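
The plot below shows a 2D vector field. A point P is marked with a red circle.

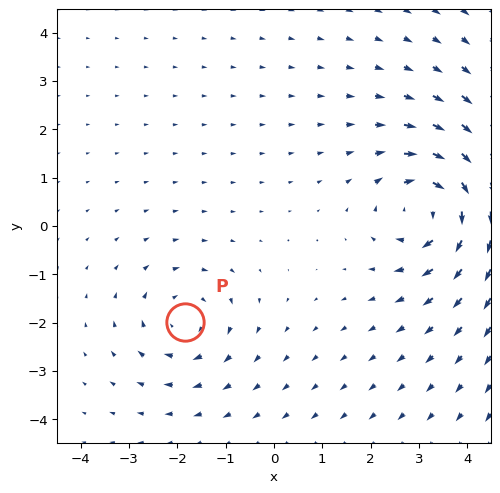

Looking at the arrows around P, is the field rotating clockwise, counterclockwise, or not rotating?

clockwise

Near P at (-1.8, -2.0) the arrows circulate clockwise. The curl (z-component) there is about -3; negative curl means clockwise rotation.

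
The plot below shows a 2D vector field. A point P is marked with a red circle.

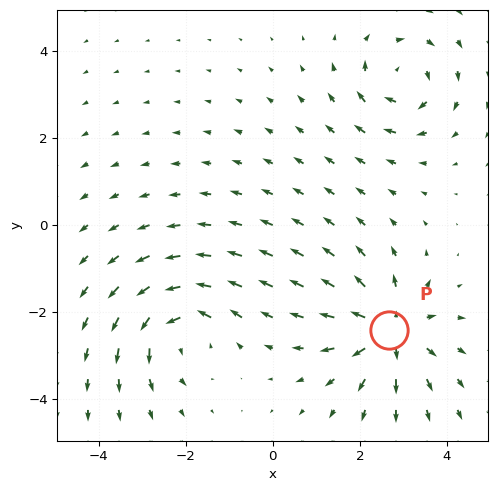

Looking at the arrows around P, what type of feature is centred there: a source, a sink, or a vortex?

source

At P (2.7, -2.4) the arrows spread outward. Divergence about +5, curl ≈0 — positive divergence with near-zero curl is a source.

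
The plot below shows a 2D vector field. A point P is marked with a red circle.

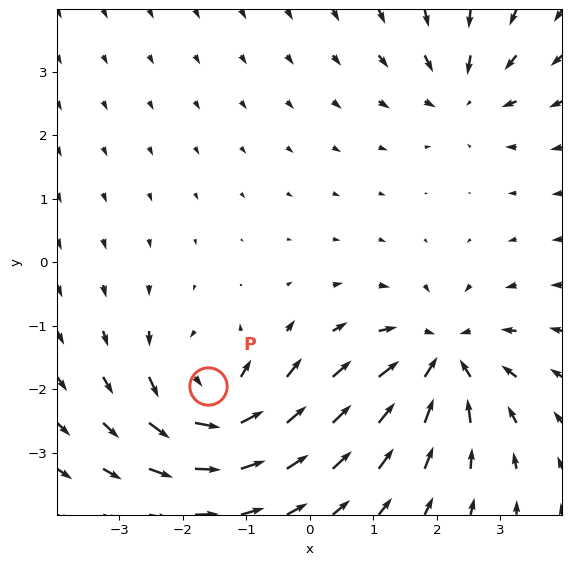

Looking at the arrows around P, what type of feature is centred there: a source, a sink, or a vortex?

vortex

At P (-1.6, -1.9) the arrows circulate counterclockwise. Divergence ≈0, curl about +6 — near-zero divergence with nonzero curl is a vortex.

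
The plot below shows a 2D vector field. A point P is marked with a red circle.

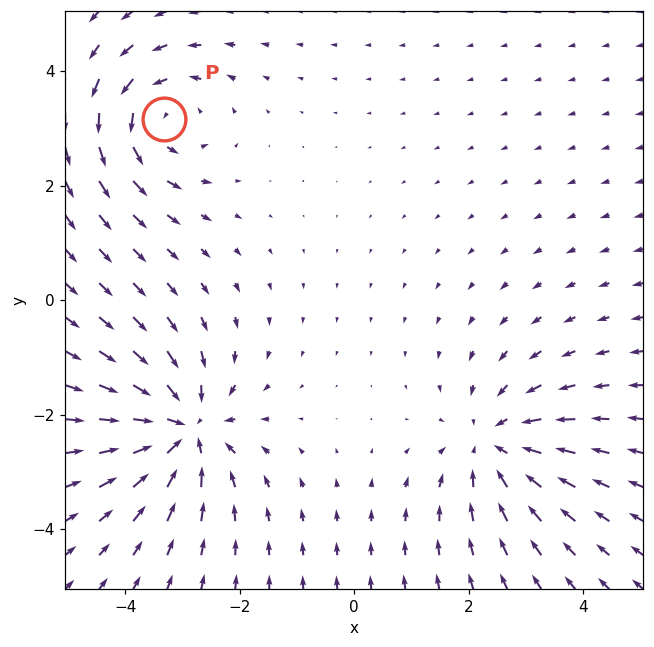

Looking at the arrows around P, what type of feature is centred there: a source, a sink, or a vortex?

vortex

At P (-3.3, 3.2) the arrows circulate counterclockwise. Divergence ≈0, curl about +4 — near-zero divergence with nonzero curl is a vortex.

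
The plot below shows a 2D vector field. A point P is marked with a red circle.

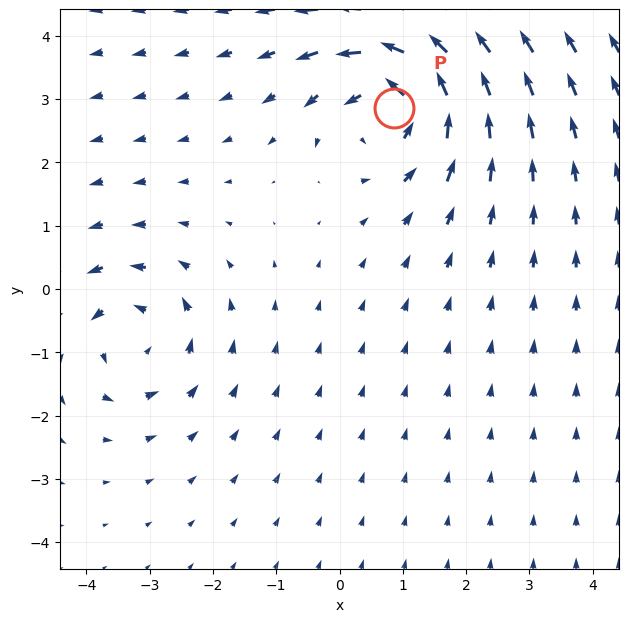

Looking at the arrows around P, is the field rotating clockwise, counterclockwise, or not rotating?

counterclockwise

Near P at (0.9, 2.9) the arrows circulate counterclockwise. The curl (z-component) there is about +6; positive curl means counterclockwise rotation.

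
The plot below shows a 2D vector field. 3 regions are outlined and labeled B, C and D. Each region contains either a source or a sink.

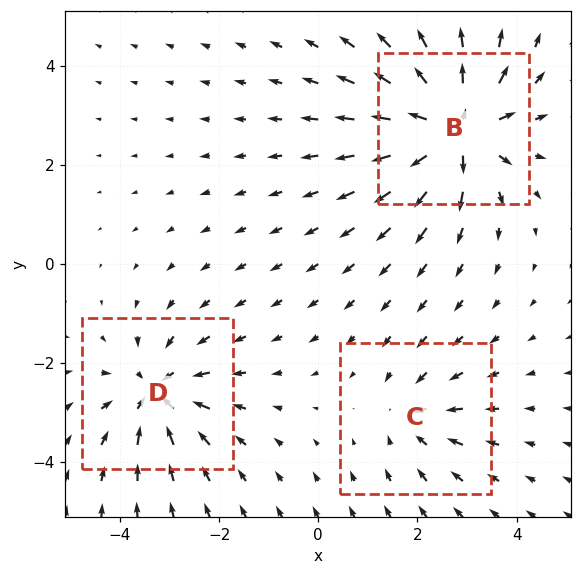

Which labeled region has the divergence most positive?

Divergence at each region's feature centre — B: about +5, C: about -2, D: about -4. Region B is most positive.

B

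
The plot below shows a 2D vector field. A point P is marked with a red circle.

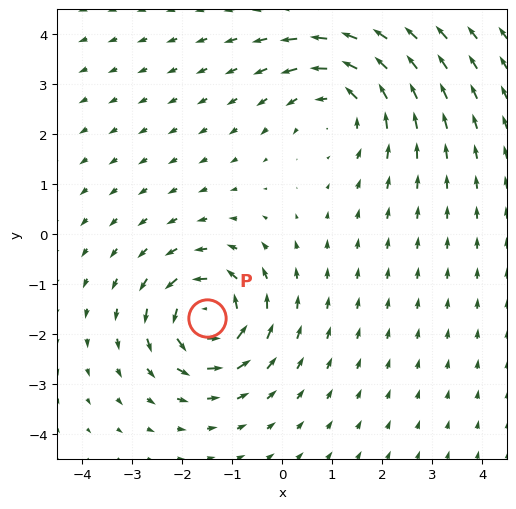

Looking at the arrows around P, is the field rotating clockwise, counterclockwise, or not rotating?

counterclockwise

Near P at (-1.5, -1.7) the arrows circulate counterclockwise. The curl (z-component) there is about +7; positive curl means counterclockwise rotation.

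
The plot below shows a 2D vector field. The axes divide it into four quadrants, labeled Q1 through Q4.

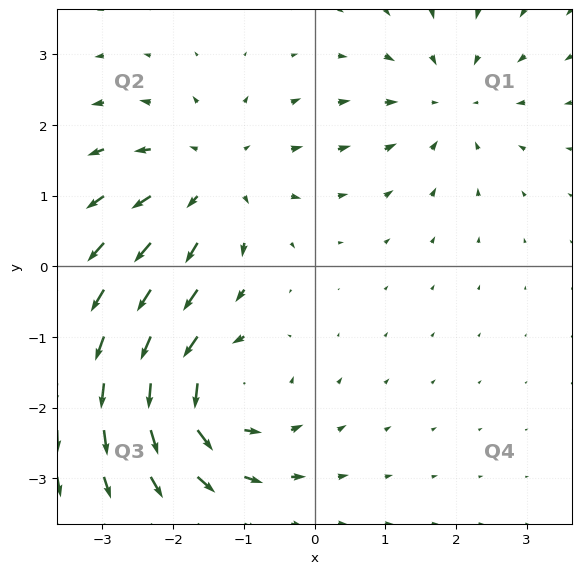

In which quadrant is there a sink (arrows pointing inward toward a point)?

The sink sits at approximately (1.9, 2.3), which lies in quadrant Q1. The divergence there is about -3, negative as expected for a sink.

Q1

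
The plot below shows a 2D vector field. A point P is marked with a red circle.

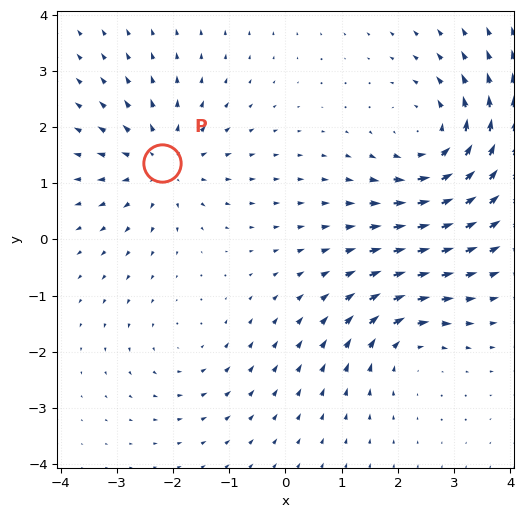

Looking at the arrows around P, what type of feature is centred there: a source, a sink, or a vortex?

source

At P (-2.2, 1.4) the arrows spread outward. Divergence about +4, curl ≈0 — positive divergence with near-zero curl is a source.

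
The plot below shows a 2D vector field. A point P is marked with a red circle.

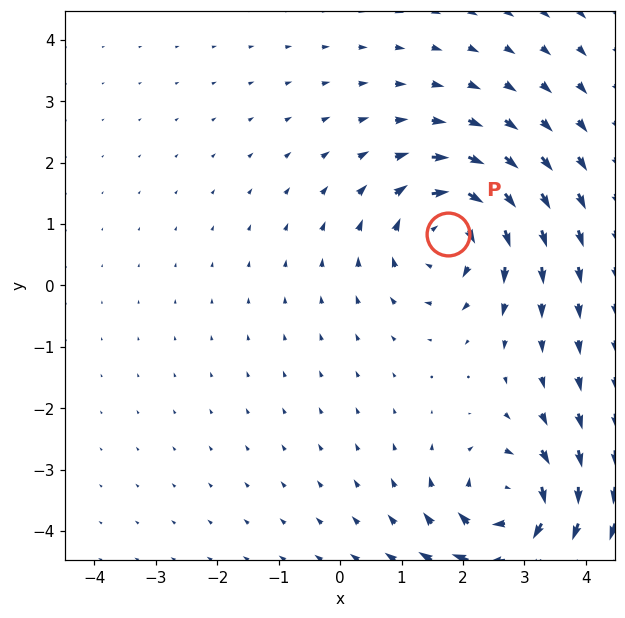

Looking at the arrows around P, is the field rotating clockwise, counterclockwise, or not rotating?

Near P at (1.8, 0.8) the arrows circulate clockwise. The curl (z-component) there is about -3; negative curl means clockwise rotation.

clockwise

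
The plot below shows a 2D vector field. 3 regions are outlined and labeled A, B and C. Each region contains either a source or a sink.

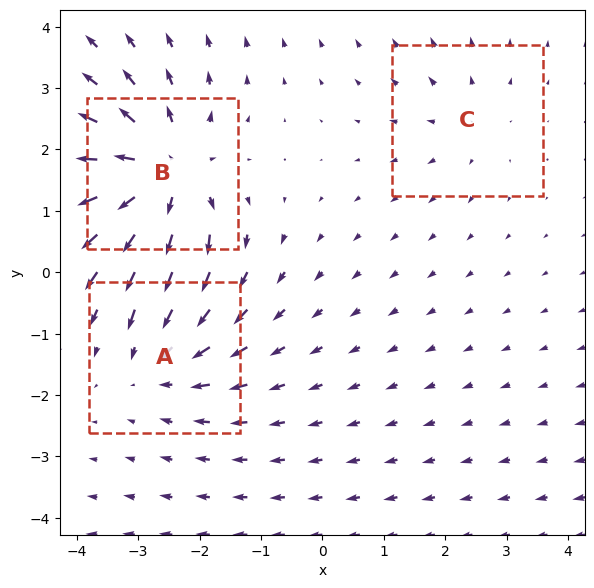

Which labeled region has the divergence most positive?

Divergence at each region's feature centre — A: about -3, B: about +5, C: about +2. Region B is most positive.

B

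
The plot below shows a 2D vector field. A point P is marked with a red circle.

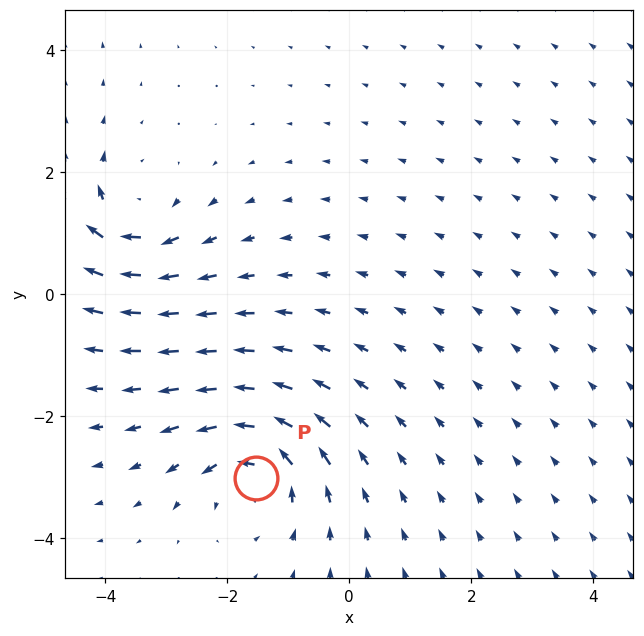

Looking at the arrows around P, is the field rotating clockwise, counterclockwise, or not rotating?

counterclockwise

Near P at (-1.5, -3.0) the arrows circulate counterclockwise. The curl (z-component) there is about +4; positive curl means counterclockwise rotation.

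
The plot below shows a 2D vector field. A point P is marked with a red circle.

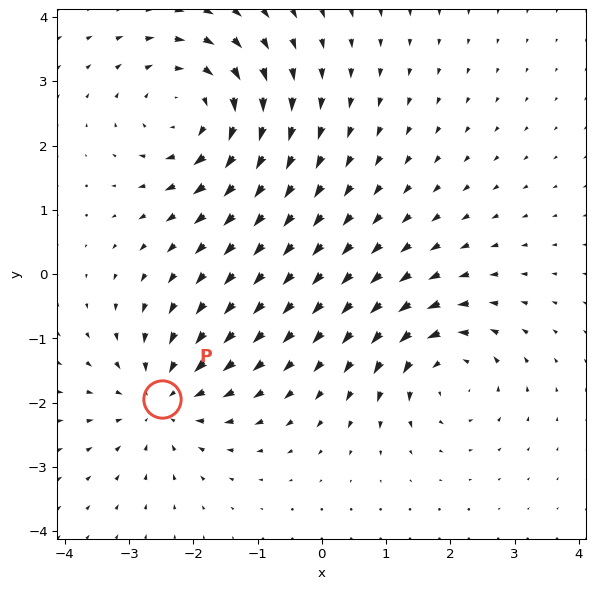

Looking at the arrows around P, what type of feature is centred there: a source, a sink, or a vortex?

At P (-2.5, -1.9) the arrows converge inward. Divergence about -4, curl ≈0 — negative divergence with near-zero curl is a sink.

sink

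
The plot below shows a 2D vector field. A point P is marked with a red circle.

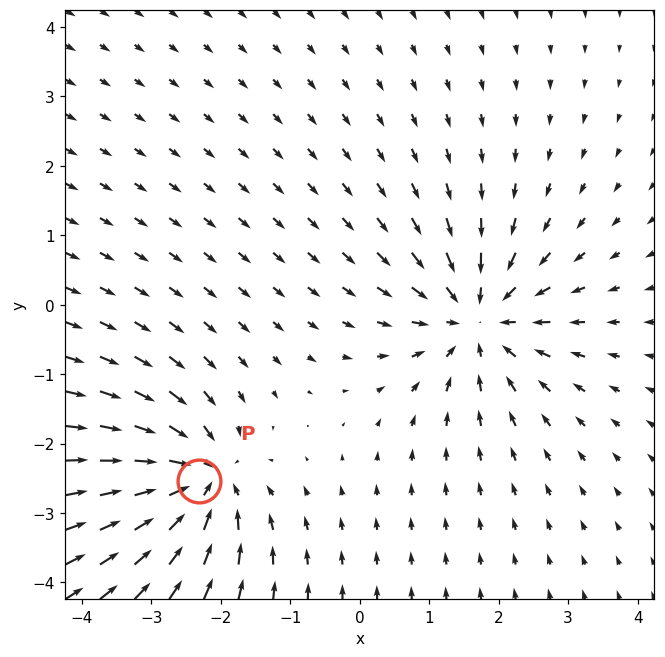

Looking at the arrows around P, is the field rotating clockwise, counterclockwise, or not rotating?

Near P at (-2.3, -2.5) the arrows show no circulation. The curl there is ≈0.

not rotating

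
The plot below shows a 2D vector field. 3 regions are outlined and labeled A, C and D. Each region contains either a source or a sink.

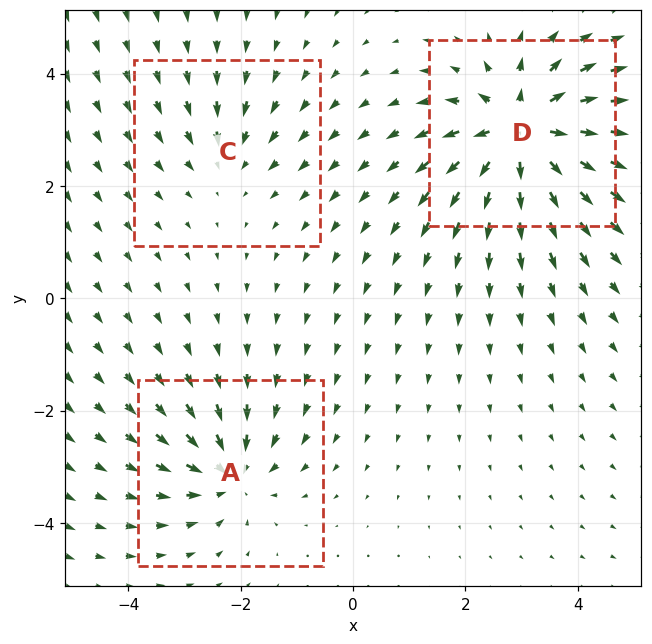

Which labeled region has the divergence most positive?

D

Divergence at each region's feature centre — A: about -4, C: about -2, D: about +6. Region D is most positive.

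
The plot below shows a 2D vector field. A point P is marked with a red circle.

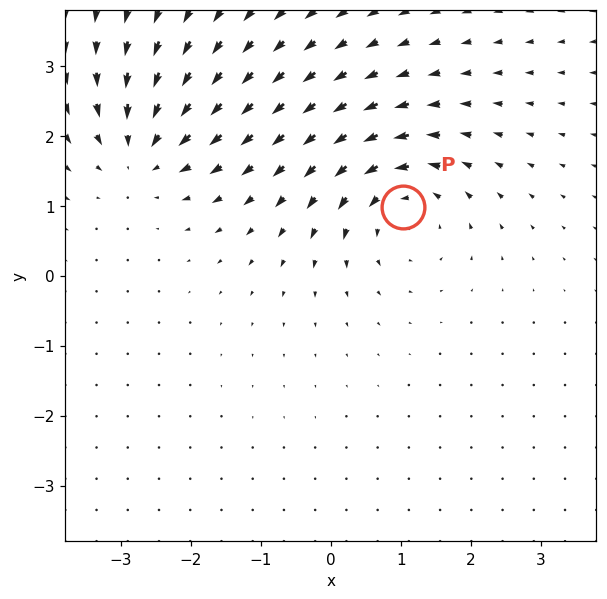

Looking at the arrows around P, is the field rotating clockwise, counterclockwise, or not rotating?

counterclockwise

Near P at (1.0, 1.0) the arrows circulate counterclockwise. The curl (z-component) there is about +4; positive curl means counterclockwise rotation.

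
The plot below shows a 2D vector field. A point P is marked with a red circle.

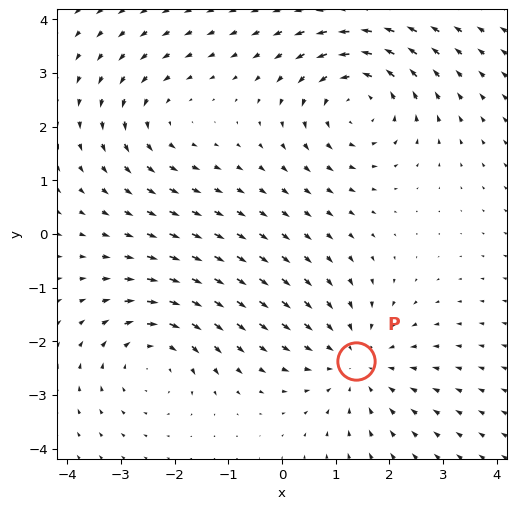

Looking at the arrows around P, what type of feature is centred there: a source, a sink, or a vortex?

At P (1.4, -2.4) the arrows converge inward. Divergence about -3, curl ≈0 — negative divergence with near-zero curl is a sink.

sink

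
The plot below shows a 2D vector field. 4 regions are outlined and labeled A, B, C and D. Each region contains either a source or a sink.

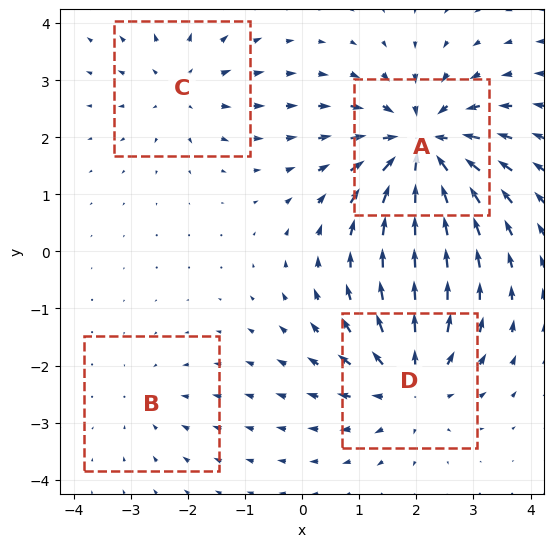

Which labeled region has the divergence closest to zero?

Divergence at each region's feature centre — A: about -7, B: about -2, C: about +3, D: about +5. Region B is closest to zero.

B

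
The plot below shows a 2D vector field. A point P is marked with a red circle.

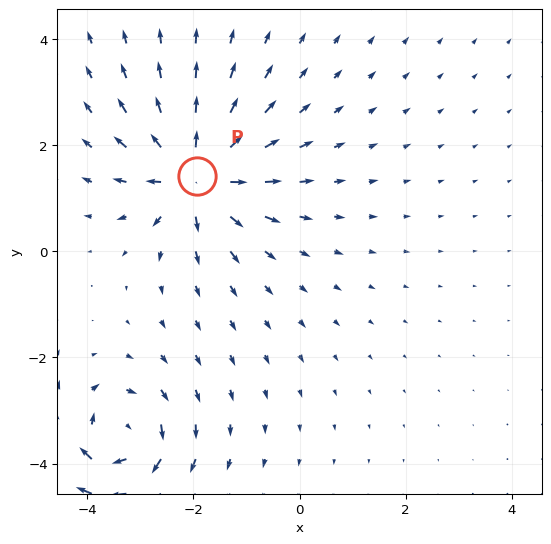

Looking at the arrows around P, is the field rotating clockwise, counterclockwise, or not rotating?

not rotating

Near P at (-1.9, 1.4) the arrows show no circulation. The curl there is ≈0.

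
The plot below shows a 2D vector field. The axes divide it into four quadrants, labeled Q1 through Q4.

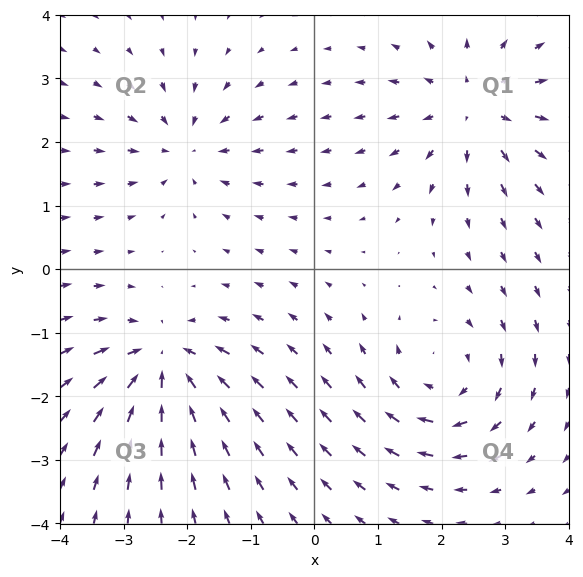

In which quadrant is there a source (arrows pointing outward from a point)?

Q1

The source sits at approximately (2.5, 2.5), which lies in quadrant Q1. The divergence there is about +4, positive as expected for a source.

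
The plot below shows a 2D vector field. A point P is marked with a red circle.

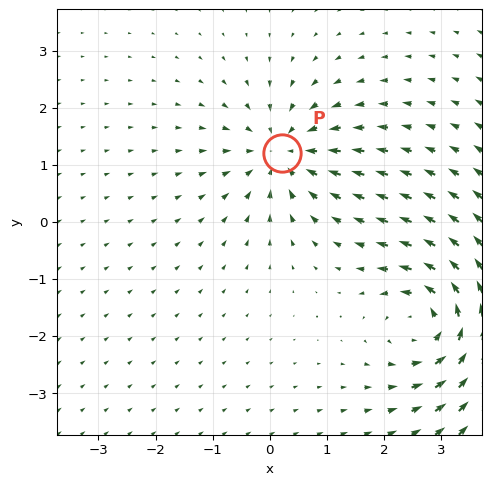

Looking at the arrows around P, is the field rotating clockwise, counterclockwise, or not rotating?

not rotating

Near P at (0.2, 1.2) the arrows show no circulation. The curl there is ≈0.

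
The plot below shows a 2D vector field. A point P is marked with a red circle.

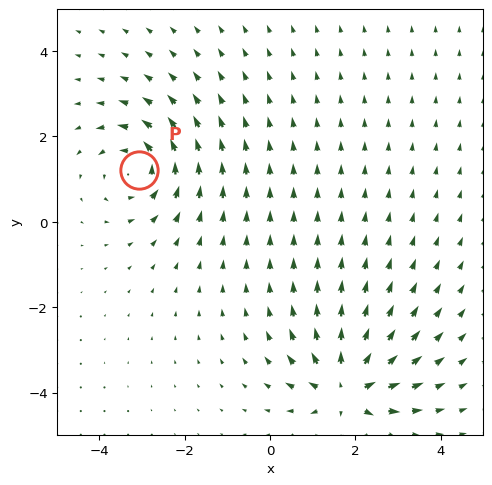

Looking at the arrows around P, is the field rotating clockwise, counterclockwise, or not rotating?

counterclockwise

Near P at (-3.1, 1.2) the arrows circulate counterclockwise. The curl (z-component) there is about +4; positive curl means counterclockwise rotation.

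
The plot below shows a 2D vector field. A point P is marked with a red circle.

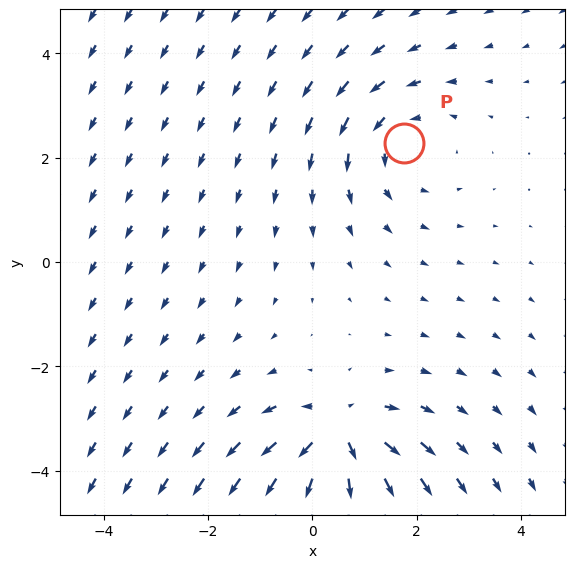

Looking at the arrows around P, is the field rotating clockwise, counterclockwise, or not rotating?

Near P at (1.8, 2.3) the arrows circulate counterclockwise. The curl (z-component) there is about +2; positive curl means counterclockwise rotation.

counterclockwise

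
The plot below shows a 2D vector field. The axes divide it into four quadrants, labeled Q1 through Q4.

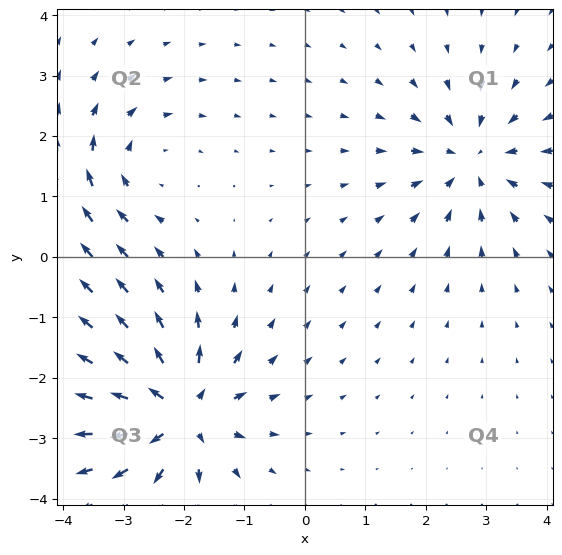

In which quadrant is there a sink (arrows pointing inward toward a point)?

Q1

The sink sits at approximately (2.8, 1.6), which lies in quadrant Q1. The divergence there is about -4, negative as expected for a sink.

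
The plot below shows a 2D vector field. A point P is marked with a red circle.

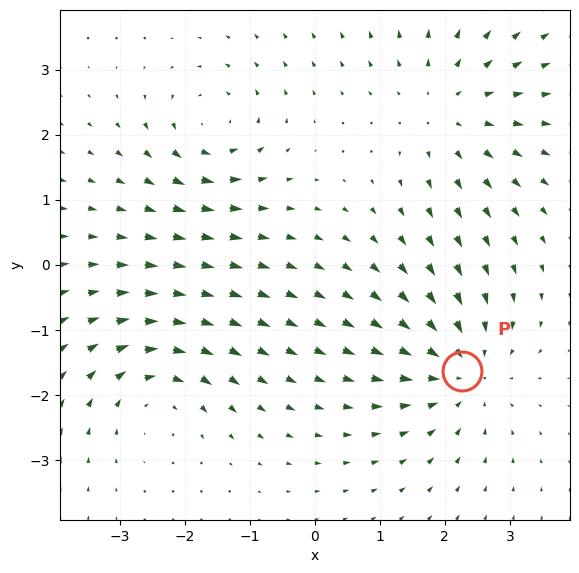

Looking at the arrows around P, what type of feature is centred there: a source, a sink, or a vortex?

sink

At P (2.3, -1.6) the arrows converge inward. Divergence about -4, curl ≈0 — negative divergence with near-zero curl is a sink.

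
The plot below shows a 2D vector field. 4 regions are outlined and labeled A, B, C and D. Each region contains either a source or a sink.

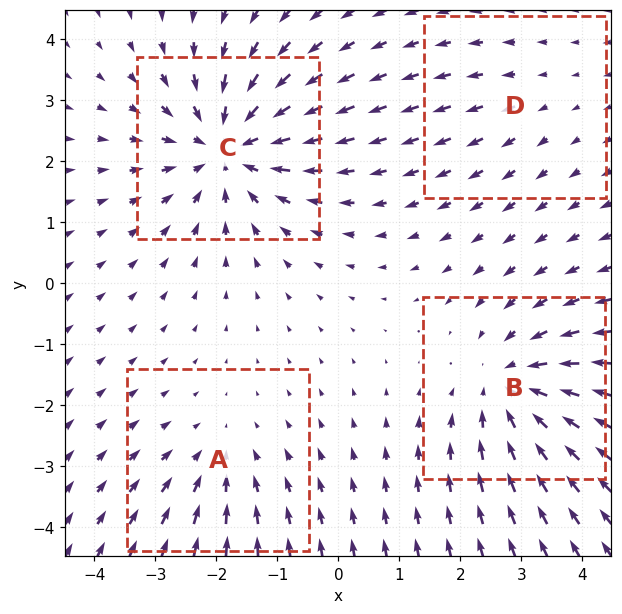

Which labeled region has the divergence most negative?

C

Divergence at each region's feature centre — A: about -3, B: about -5, C: about -6, D: about +2. Region C is most negative.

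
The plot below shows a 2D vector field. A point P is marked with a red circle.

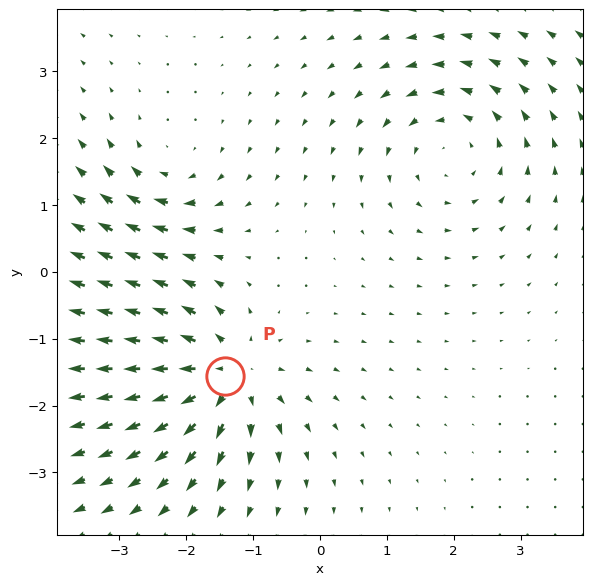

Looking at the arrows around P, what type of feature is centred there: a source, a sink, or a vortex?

At P (-1.4, -1.6) the arrows spread outward. Divergence about +6, curl ≈0 — positive divergence with near-zero curl is a source.

source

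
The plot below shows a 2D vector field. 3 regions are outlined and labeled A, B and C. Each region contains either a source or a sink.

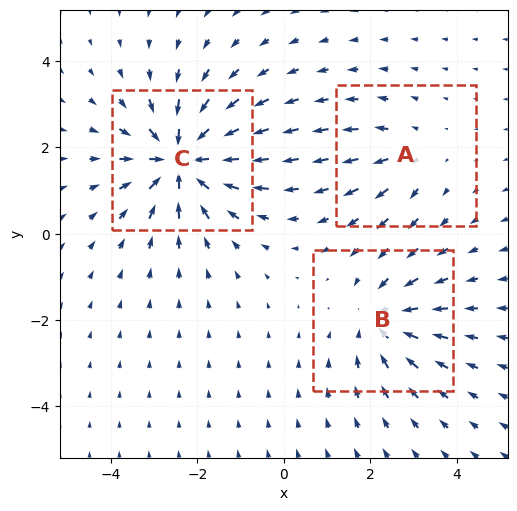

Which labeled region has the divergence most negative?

Divergence at each region's feature centre — A: about +2, B: about -3, C: about -5. Region C is most negative.

C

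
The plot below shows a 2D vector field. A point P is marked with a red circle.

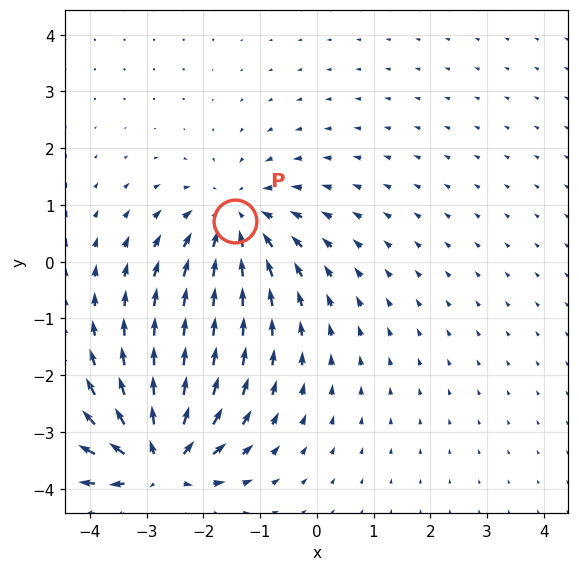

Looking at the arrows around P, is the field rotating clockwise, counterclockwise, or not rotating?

not rotating

Near P at (-1.4, 0.7) the arrows show no circulation. The curl there is ≈0.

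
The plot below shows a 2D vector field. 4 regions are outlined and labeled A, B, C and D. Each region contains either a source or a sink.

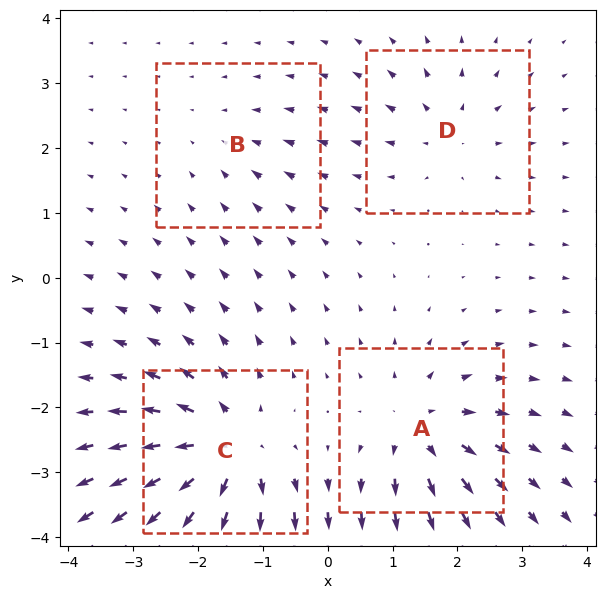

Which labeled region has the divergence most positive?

C

Divergence at each region's feature centre — A: about +6, B: about -2, C: about +9, D: about +4. Region C is most positive.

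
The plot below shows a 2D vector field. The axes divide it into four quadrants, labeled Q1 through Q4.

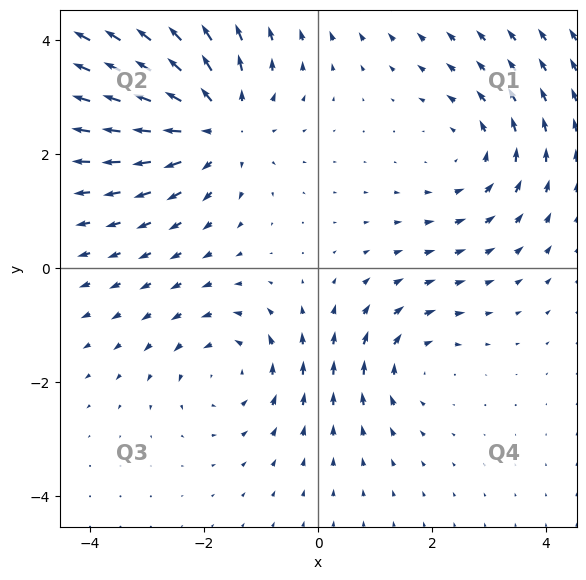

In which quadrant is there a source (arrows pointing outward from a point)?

The source sits at approximately (-1.8, 2.5), which lies in quadrant Q2. The divergence there is about +4, positive as expected for a source.

Q2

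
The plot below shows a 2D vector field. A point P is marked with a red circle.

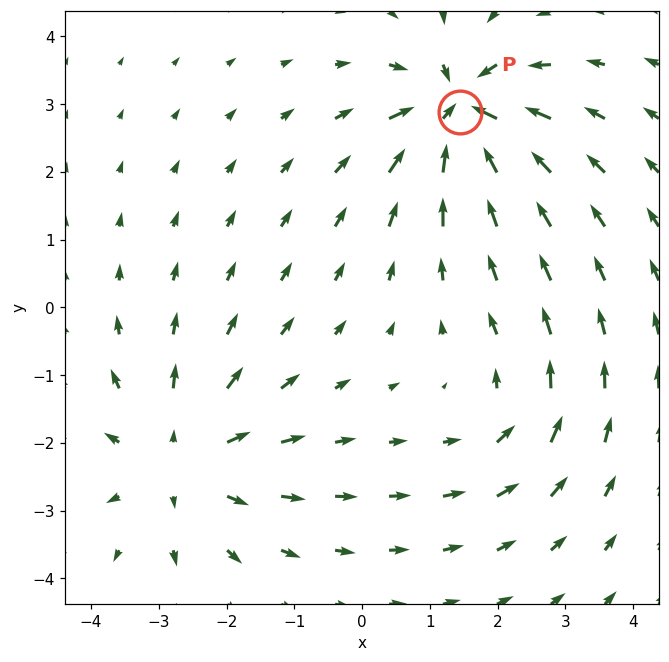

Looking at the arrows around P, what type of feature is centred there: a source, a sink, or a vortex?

sink

At P (1.4, 2.9) the arrows converge inward. Divergence about -6, curl ≈0 — negative divergence with near-zero curl is a sink.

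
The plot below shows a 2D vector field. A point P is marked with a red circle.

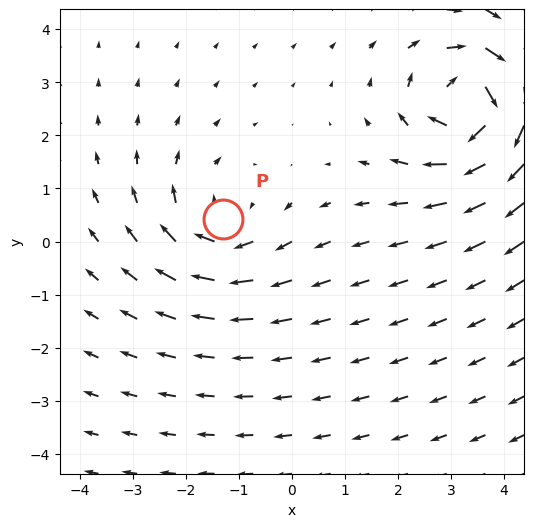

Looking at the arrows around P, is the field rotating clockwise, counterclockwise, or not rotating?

Near P at (-1.3, 0.4) the arrows circulate clockwise. The curl (z-component) there is about -3; negative curl means clockwise rotation.

clockwise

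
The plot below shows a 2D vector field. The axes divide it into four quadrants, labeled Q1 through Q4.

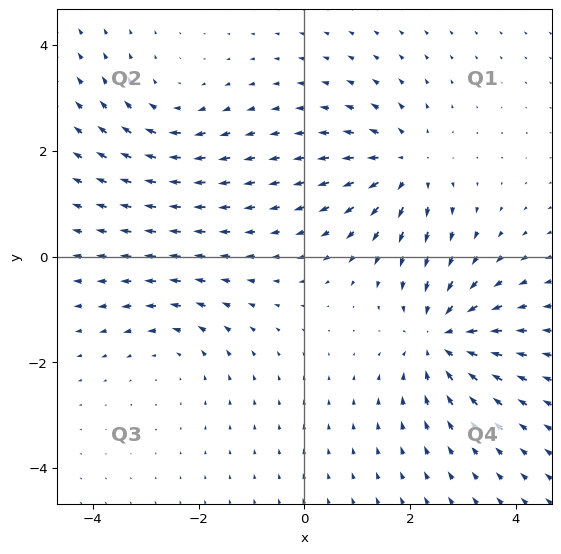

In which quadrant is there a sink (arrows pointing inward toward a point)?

The sink sits at approximately (2.6, -1.5), which lies in quadrant Q4. The divergence there is about -5, negative as expected for a sink.

Q4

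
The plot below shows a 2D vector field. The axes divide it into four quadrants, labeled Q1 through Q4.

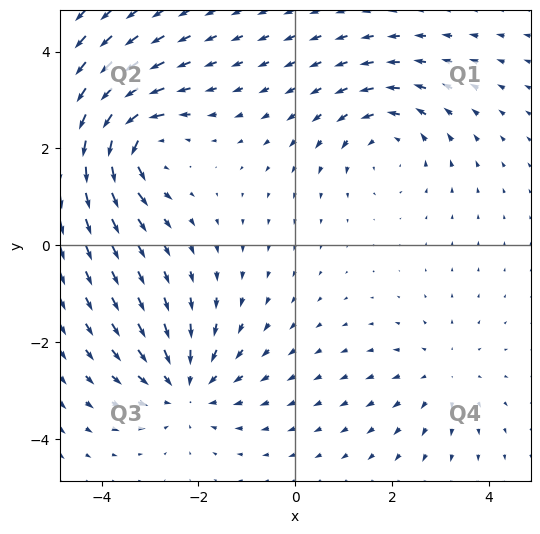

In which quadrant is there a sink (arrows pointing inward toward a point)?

Q3

The sink sits at approximately (-2.3, -2.9), which lies in quadrant Q3. The divergence there is about -4, negative as expected for a sink.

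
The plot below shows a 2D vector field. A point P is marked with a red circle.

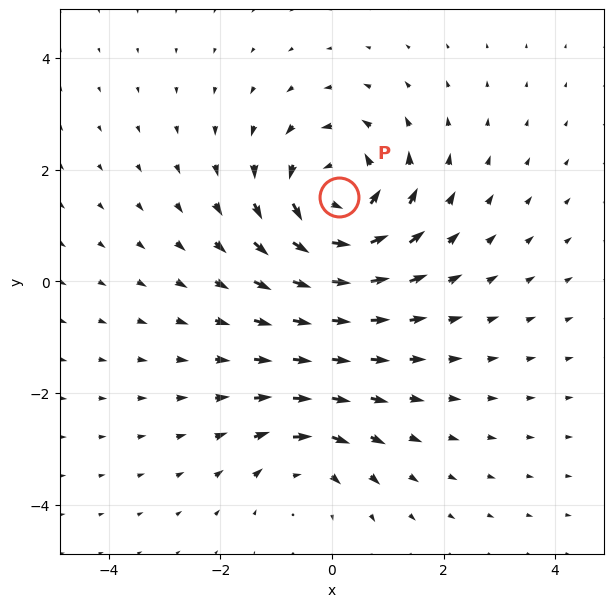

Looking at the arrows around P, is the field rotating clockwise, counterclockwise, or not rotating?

counterclockwise

Near P at (0.1, 1.5) the arrows circulate counterclockwise. The curl (z-component) there is about +5; positive curl means counterclockwise rotation.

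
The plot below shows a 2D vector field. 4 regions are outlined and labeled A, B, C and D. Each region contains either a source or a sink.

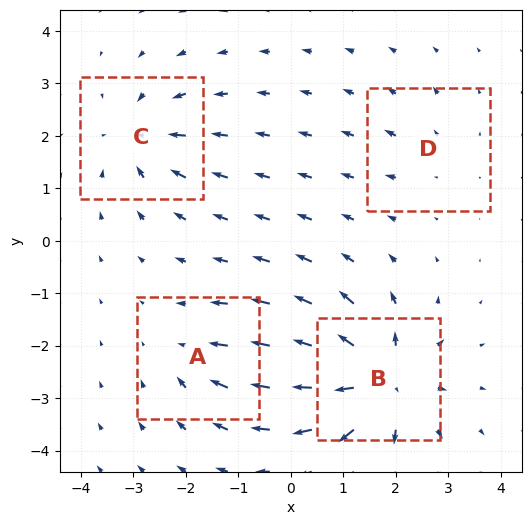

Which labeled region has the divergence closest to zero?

Divergence at each region's feature centre — A: about -4, B: about +9, C: about -5, D: about +2. Region D is closest to zero.

D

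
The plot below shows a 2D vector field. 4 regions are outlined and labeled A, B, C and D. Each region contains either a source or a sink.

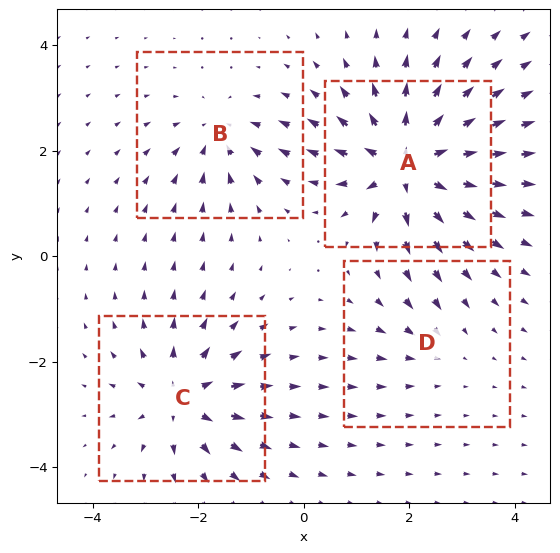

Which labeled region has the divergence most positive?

Divergence at each region's feature centre — A: about +8, B: about -4, C: about +6, D: about -2. Region A is most positive.

A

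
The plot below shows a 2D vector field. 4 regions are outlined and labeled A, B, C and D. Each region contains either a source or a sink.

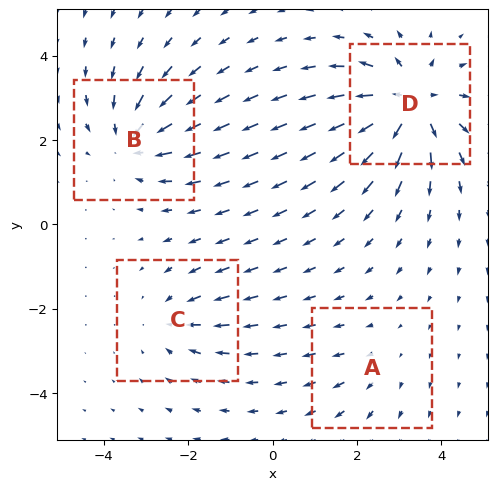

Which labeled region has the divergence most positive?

D

Divergence at each region's feature centre — A: about +2, B: about -5, C: about -3, D: about +7. Region D is most positive.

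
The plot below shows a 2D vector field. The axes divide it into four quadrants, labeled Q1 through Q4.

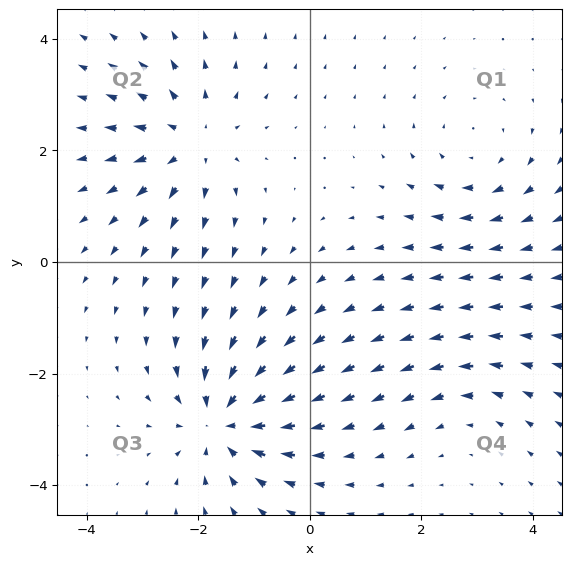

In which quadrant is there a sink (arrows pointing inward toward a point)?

Q3

The sink sits at approximately (-1.5, -2.8), which lies in quadrant Q3. The divergence there is about -6, negative as expected for a sink.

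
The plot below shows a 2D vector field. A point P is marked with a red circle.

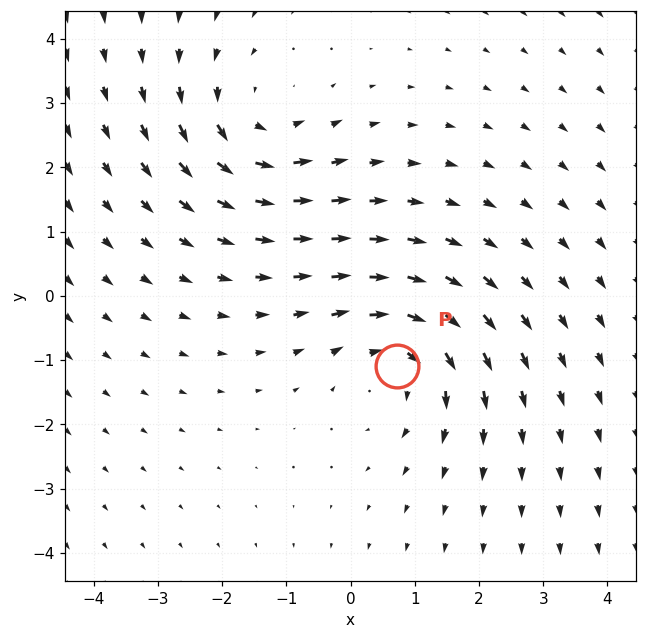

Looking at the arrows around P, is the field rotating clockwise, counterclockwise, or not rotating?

clockwise

Near P at (0.7, -1.1) the arrows circulate clockwise. The curl (z-component) there is about -4; negative curl means clockwise rotation.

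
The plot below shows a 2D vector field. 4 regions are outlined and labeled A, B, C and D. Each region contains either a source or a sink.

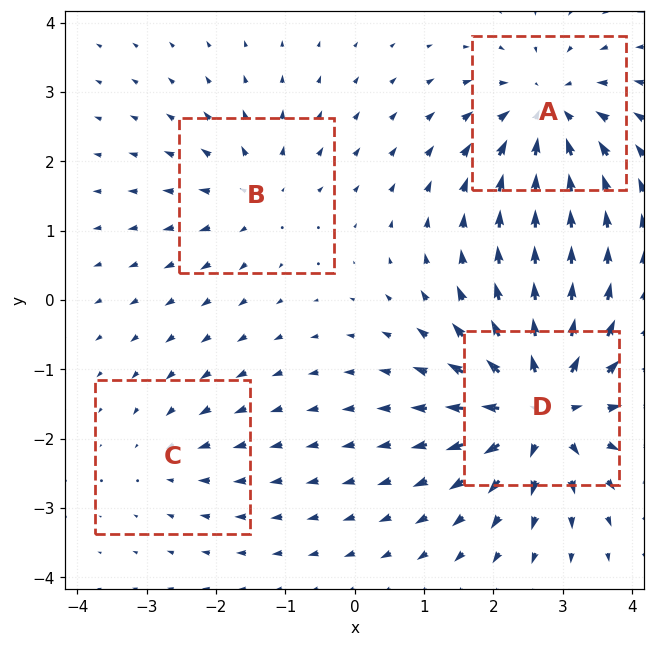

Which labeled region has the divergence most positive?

D

Divergence at each region's feature centre — A: about -5, B: about +4, C: about -2, D: about +8. Region D is most positive.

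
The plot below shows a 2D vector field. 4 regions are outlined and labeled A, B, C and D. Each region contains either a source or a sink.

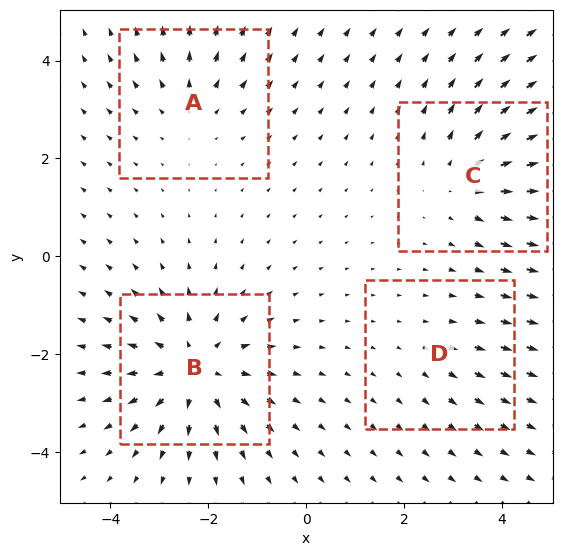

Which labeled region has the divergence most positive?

B

Divergence at each region's feature centre — A: about +3, B: about +6, C: about +4, D: about +2. Region B is most positive.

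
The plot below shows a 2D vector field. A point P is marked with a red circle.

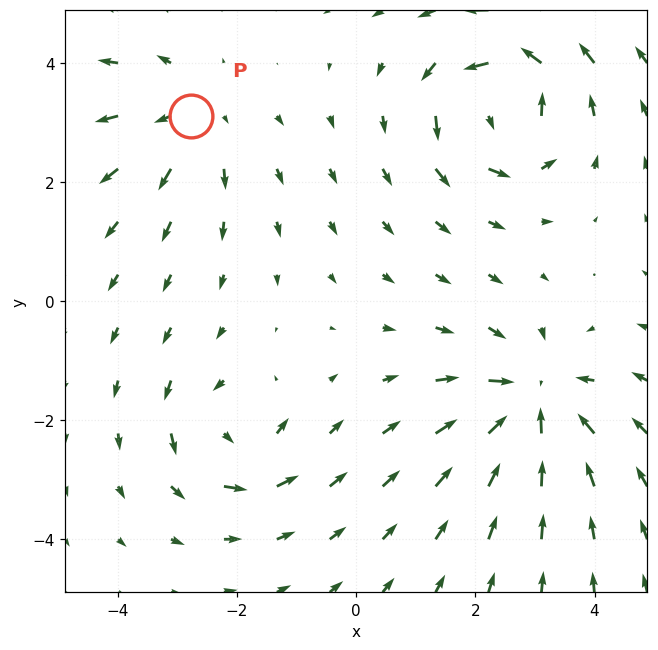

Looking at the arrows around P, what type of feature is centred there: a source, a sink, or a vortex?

At P (-2.8, 3.1) the arrows spread outward. Divergence about +3, curl ≈0 — positive divergence with near-zero curl is a source.

source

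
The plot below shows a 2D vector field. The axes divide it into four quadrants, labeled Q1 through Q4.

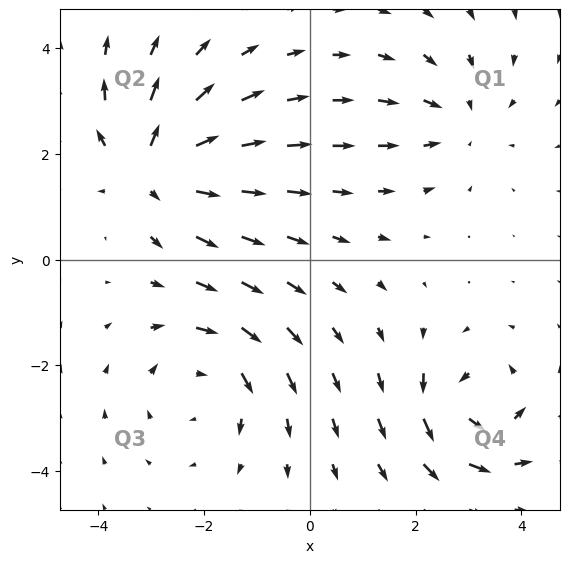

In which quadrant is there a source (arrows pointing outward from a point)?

Q2

The source sits at approximately (-3.0, 1.7), which lies in quadrant Q2. The divergence there is about +5, positive as expected for a source.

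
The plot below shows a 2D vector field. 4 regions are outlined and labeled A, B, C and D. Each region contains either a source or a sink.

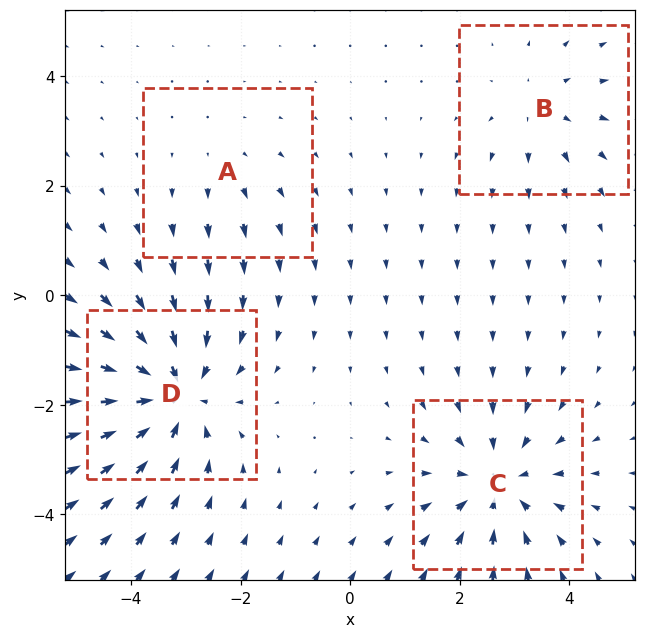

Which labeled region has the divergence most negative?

Divergence at each region's feature centre — A: about +2, B: about +3, C: about -4, D: about -6. Region D is most negative.

D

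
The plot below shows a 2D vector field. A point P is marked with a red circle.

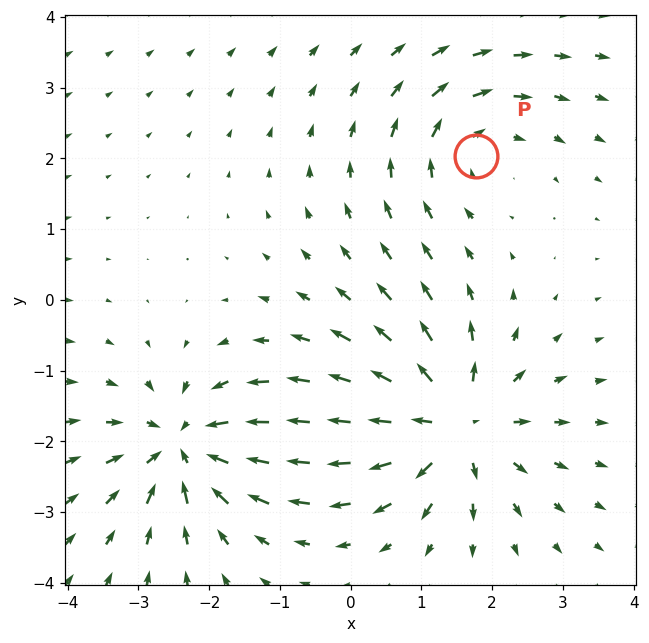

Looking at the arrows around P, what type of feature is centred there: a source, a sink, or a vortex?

vortex

At P (1.8, 2.0) the arrows circulate clockwise. Divergence ≈0, curl about -3 — near-zero divergence with nonzero curl is a vortex.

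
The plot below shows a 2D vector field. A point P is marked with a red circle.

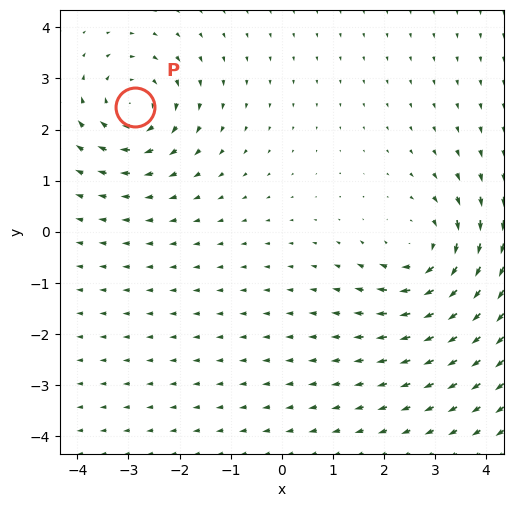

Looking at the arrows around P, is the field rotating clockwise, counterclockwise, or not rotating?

clockwise

Near P at (-2.9, 2.4) the arrows circulate clockwise. The curl (z-component) there is about -5; negative curl means clockwise rotation.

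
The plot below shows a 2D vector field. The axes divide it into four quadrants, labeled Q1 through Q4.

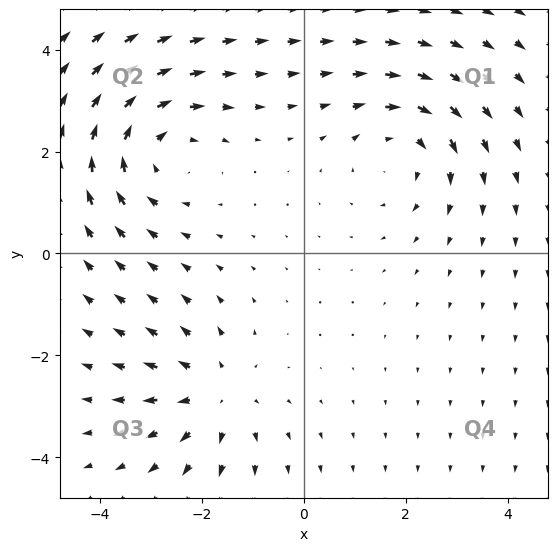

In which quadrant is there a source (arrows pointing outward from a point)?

The source sits at approximately (-1.7, -2.8), which lies in quadrant Q3. The divergence there is about +3, positive as expected for a source.

Q3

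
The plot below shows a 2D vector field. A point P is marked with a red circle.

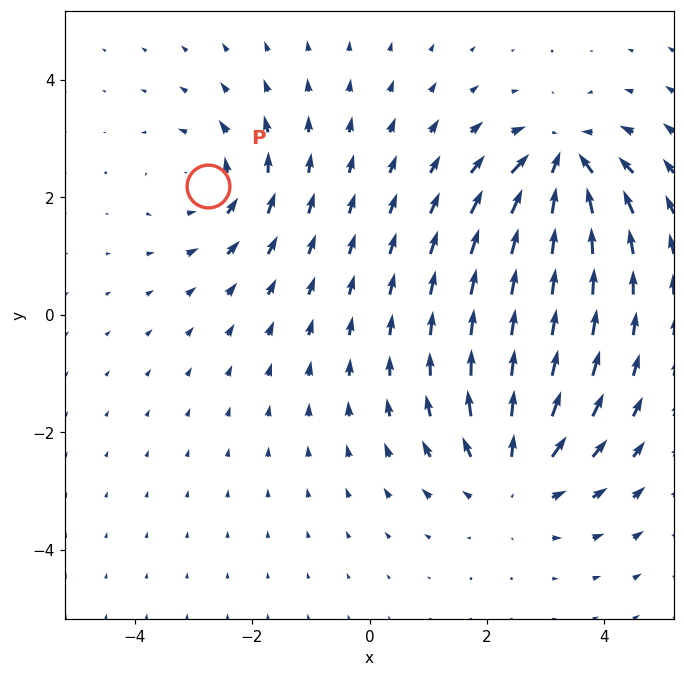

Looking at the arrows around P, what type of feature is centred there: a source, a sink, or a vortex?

At P (-2.7, 2.2) the arrows circulate counterclockwise. Divergence ≈0, curl about +4 — near-zero divergence with nonzero curl is a vortex.

vortex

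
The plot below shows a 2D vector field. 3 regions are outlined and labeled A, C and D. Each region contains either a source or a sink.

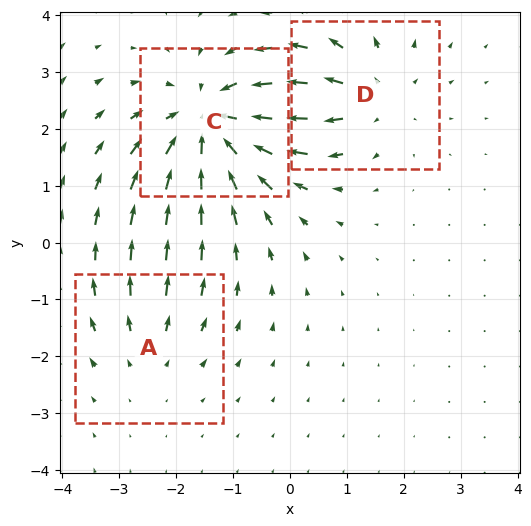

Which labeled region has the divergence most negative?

Divergence at each region's feature centre — A: about +2, C: about -5, D: about +3. Region C is most negative.

C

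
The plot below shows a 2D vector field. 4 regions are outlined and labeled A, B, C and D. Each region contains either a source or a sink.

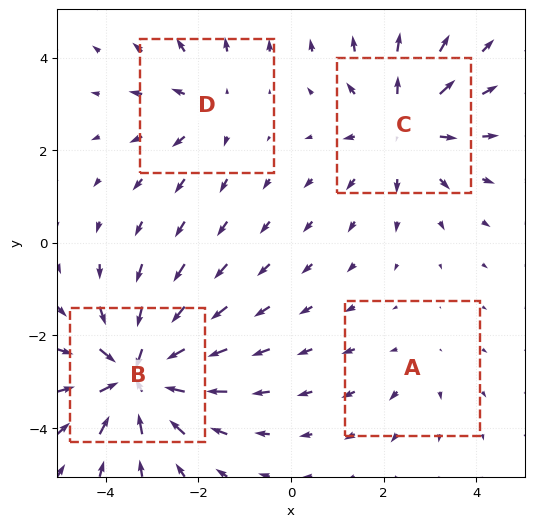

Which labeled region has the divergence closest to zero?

Divergence at each region's feature centre — A: about +2, B: about -6, C: about +4, D: about +3. Region A is closest to zero.

A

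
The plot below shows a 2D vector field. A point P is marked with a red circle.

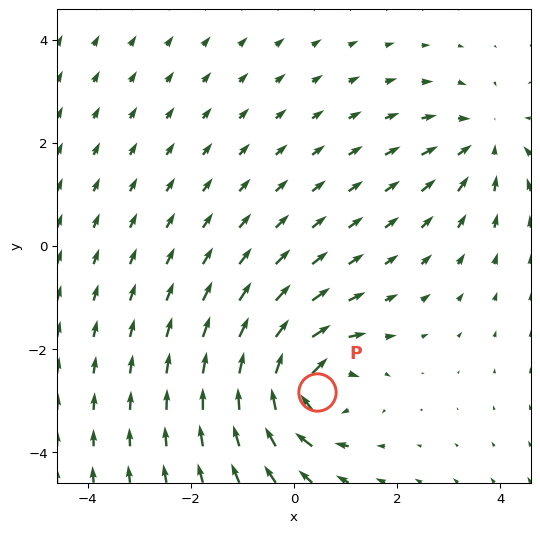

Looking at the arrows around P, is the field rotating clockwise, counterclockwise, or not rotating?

Near P at (0.4, -2.8) the arrows circulate clockwise. The curl (z-component) there is about -5; negative curl means clockwise rotation.

clockwise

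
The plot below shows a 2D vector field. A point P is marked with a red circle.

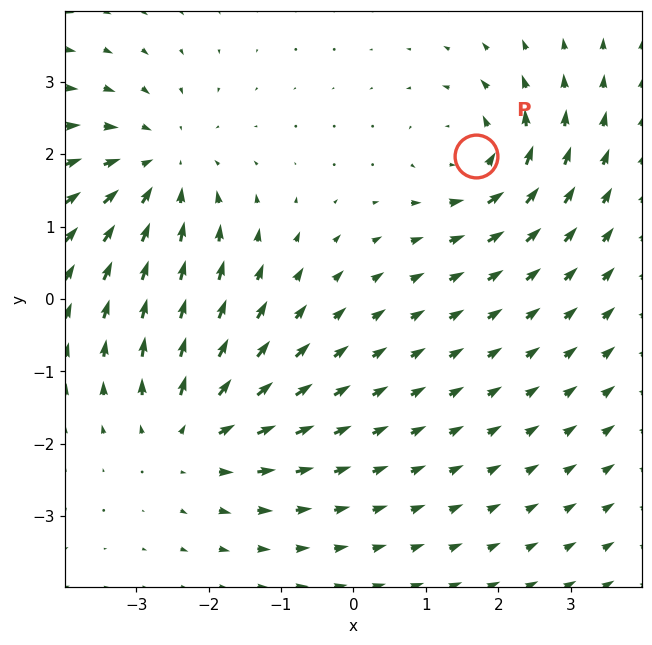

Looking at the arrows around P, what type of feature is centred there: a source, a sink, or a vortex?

vortex

At P (1.7, 2.0) the arrows circulate counterclockwise. Divergence ≈0, curl about +4 — near-zero divergence with nonzero curl is a vortex.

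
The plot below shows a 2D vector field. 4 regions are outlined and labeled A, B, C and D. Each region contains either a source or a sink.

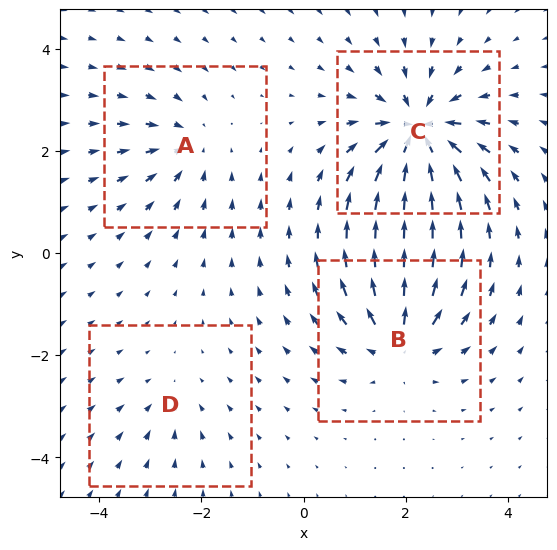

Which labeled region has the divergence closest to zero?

D

Divergence at each region's feature centre — A: about -4, B: about +6, C: about -9, D: about -3. Region D is closest to zero.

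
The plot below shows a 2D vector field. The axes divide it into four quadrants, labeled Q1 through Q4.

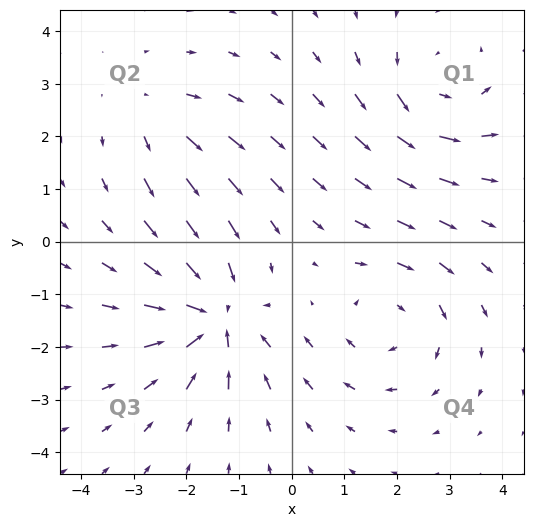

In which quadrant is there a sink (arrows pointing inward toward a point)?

The sink sits at approximately (-1.5, -1.4), which lies in quadrant Q3. The divergence there is about -6, negative as expected for a sink.

Q3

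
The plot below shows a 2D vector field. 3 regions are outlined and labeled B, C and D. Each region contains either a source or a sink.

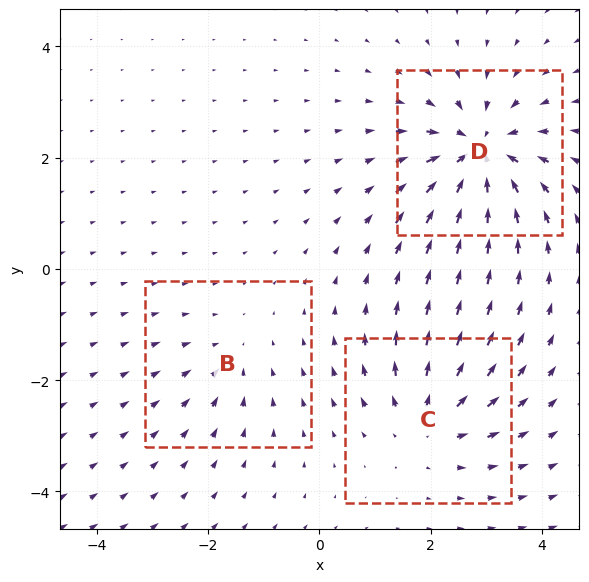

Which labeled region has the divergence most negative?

D

Divergence at each region's feature centre — B: about -2, C: about +4, D: about -6. Region D is most negative.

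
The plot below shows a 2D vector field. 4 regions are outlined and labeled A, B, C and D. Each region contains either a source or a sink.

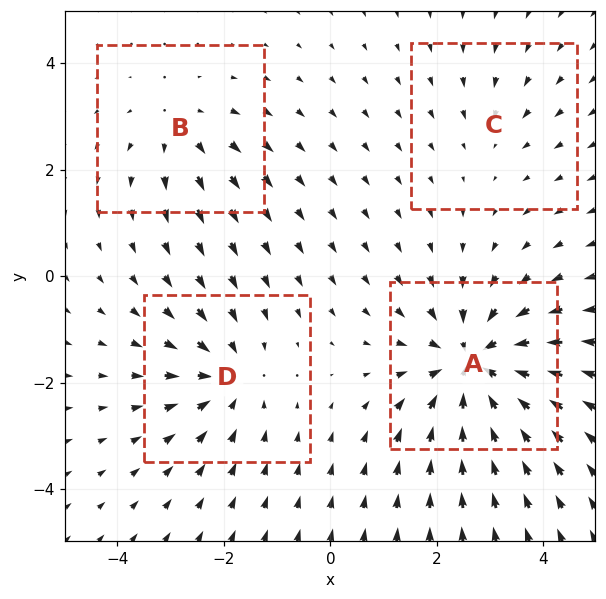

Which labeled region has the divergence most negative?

A

Divergence at each region's feature centre — A: about -7, B: about +3, C: about -2, D: about -4. Region A is most negative.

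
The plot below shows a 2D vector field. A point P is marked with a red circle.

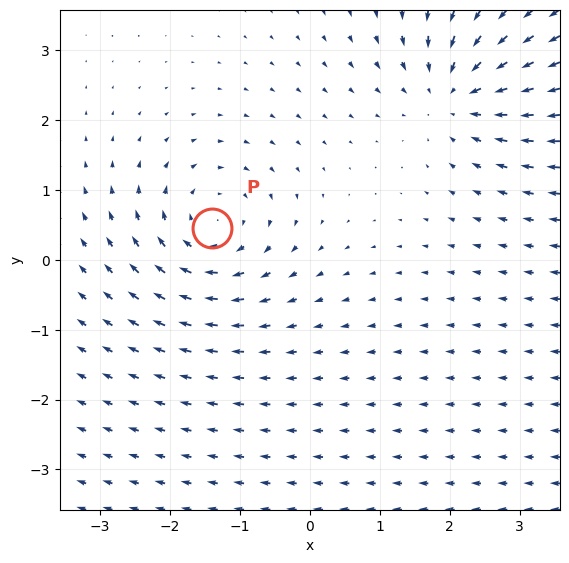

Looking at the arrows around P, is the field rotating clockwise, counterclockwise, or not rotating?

clockwise

Near P at (-1.4, 0.5) the arrows circulate clockwise. The curl (z-component) there is about -4; negative curl means clockwise rotation.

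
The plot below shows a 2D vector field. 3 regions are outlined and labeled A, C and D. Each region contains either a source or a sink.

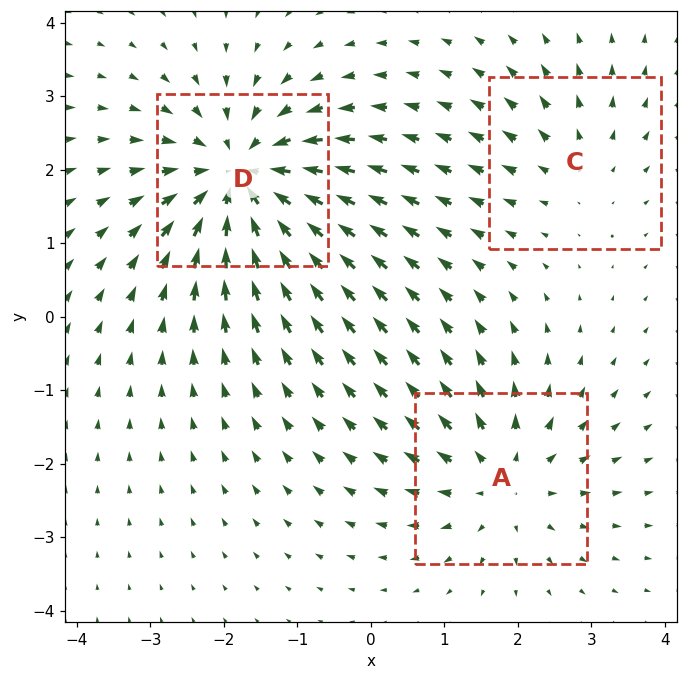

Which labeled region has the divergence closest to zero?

C

Divergence at each region's feature centre — A: about +3, C: about +2, D: about -5. Region C is closest to zero.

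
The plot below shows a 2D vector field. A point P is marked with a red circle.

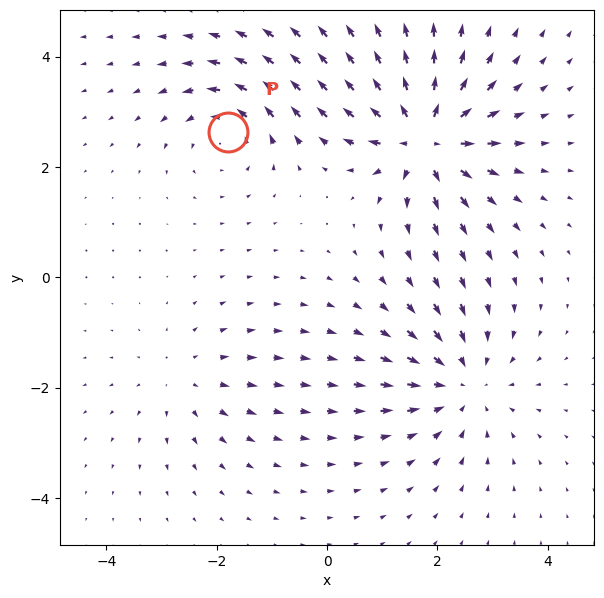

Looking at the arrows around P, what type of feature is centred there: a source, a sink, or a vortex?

vortex

At P (-1.8, 2.6) the arrows circulate counterclockwise. Divergence ≈0, curl about +4 — near-zero divergence with nonzero curl is a vortex.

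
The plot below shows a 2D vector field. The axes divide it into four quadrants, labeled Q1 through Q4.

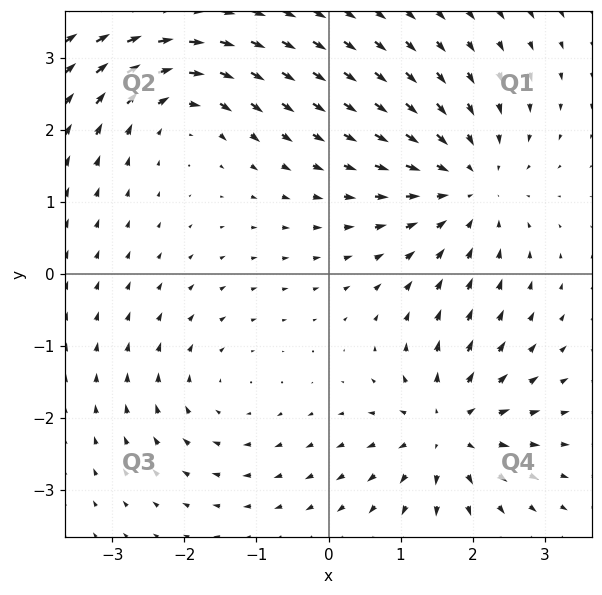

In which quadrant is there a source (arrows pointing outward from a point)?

Q4

The source sits at approximately (1.6, -2.2), which lies in quadrant Q4. The divergence there is about +5, positive as expected for a source.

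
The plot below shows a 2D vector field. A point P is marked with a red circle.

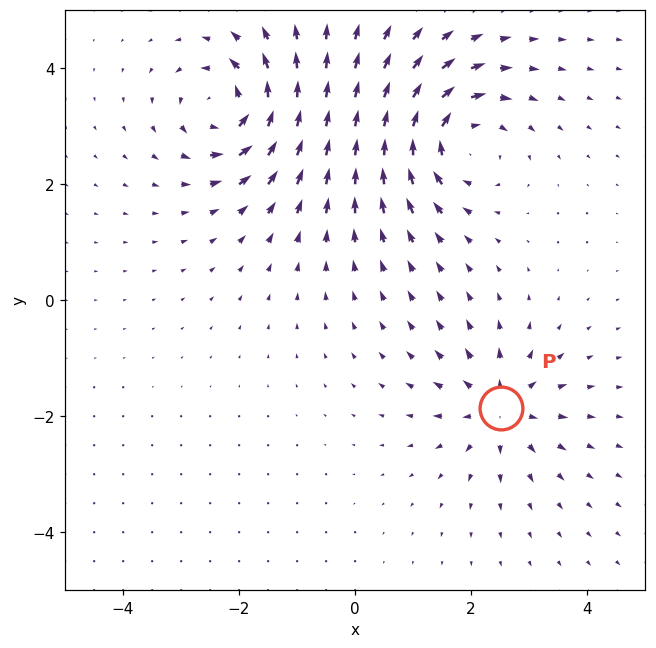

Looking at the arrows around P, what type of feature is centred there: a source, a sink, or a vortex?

source

At P (2.5, -1.9) the arrows spread outward. Divergence about +4, curl ≈0 — positive divergence with near-zero curl is a source.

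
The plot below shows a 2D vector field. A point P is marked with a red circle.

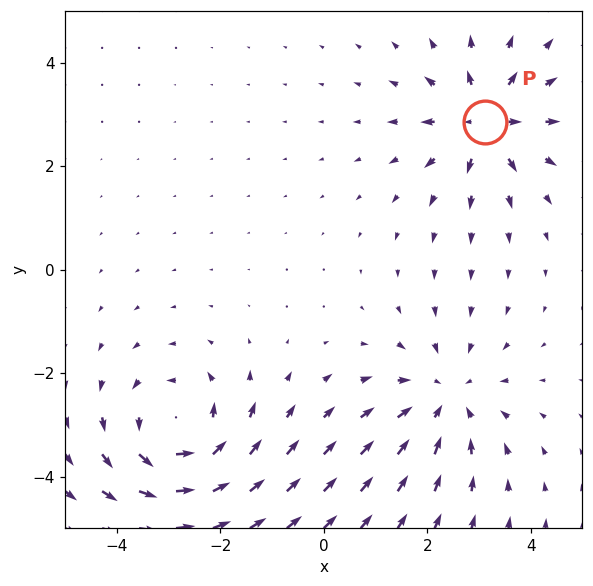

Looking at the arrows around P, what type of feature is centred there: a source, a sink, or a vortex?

source

At P (3.1, 2.9) the arrows spread outward. Divergence about +4, curl ≈0 — positive divergence with near-zero curl is a source.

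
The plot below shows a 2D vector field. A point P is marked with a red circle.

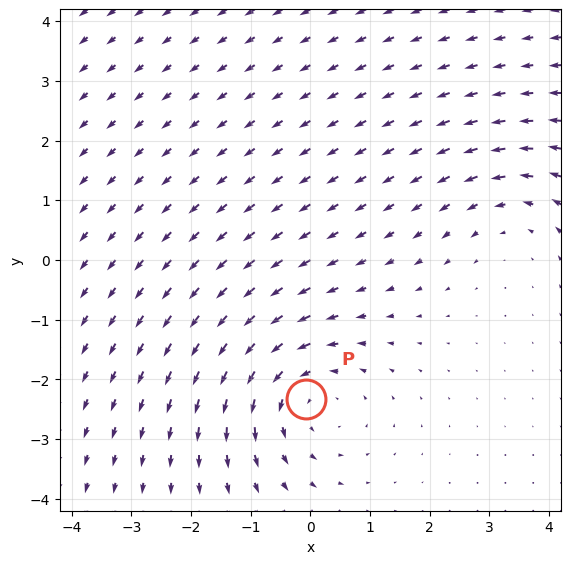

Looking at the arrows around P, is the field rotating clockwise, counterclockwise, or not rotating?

Near P at (-0.1, -2.3) the arrows circulate counterclockwise. The curl (z-component) there is about +3; positive curl means counterclockwise rotation.

counterclockwise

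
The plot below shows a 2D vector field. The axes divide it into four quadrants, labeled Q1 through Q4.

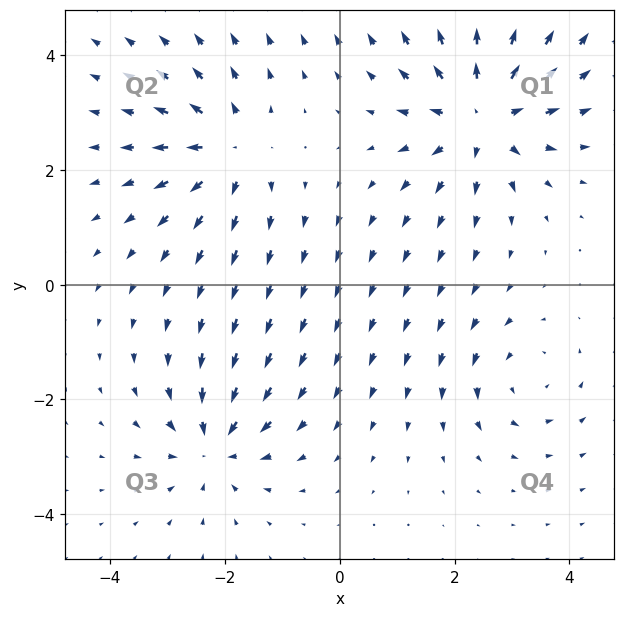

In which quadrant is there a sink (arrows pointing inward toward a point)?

Q3

The sink sits at approximately (-2.2, -2.8), which lies in quadrant Q3. The divergence there is about -4, negative as expected for a sink.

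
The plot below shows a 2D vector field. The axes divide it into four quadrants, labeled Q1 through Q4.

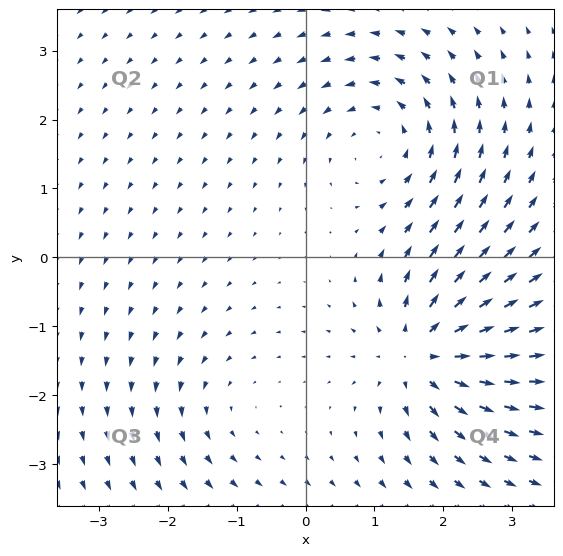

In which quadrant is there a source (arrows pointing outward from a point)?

The source sits at approximately (1.7, -1.4), which lies in quadrant Q4. The divergence there is about +7, positive as expected for a source.

Q4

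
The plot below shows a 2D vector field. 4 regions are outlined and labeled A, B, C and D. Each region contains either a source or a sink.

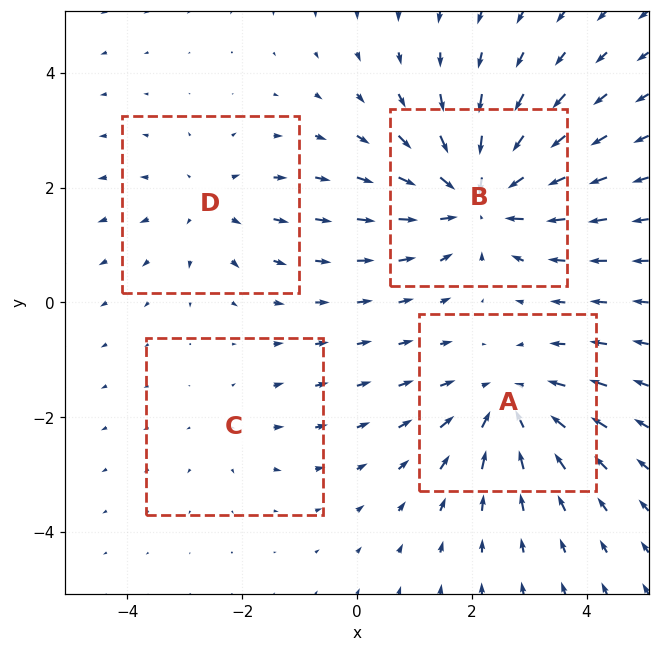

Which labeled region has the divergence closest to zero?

Divergence at each region's feature centre — A: about -5, B: about -6, C: about +2, D: about +3. Region C is closest to zero.

C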